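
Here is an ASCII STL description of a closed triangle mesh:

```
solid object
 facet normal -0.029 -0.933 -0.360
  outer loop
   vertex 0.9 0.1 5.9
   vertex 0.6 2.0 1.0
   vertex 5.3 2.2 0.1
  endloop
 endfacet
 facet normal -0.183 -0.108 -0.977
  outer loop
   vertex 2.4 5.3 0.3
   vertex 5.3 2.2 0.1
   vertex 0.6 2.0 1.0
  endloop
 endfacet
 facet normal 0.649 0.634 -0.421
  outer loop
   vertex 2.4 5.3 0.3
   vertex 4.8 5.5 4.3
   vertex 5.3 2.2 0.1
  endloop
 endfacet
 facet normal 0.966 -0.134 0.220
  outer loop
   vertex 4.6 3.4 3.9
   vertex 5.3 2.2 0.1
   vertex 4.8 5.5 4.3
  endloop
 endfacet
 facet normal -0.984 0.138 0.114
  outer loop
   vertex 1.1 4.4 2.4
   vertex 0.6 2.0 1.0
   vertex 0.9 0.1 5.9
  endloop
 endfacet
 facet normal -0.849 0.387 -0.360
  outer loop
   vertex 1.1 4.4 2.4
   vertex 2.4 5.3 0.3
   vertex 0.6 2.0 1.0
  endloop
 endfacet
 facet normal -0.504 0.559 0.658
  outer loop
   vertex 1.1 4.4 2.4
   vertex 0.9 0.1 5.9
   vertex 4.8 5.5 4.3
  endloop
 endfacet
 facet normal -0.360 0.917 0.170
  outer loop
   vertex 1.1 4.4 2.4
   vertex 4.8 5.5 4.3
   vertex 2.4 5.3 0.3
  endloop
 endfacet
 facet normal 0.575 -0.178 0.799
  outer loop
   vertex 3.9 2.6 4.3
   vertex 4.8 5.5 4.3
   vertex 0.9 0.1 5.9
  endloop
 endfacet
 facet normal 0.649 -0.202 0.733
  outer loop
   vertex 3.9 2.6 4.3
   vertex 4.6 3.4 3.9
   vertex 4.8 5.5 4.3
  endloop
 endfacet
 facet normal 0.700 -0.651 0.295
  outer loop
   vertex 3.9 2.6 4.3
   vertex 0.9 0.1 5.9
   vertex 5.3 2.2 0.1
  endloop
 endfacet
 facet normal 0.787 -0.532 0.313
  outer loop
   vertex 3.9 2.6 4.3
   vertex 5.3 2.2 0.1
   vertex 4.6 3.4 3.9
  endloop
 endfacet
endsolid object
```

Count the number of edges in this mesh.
18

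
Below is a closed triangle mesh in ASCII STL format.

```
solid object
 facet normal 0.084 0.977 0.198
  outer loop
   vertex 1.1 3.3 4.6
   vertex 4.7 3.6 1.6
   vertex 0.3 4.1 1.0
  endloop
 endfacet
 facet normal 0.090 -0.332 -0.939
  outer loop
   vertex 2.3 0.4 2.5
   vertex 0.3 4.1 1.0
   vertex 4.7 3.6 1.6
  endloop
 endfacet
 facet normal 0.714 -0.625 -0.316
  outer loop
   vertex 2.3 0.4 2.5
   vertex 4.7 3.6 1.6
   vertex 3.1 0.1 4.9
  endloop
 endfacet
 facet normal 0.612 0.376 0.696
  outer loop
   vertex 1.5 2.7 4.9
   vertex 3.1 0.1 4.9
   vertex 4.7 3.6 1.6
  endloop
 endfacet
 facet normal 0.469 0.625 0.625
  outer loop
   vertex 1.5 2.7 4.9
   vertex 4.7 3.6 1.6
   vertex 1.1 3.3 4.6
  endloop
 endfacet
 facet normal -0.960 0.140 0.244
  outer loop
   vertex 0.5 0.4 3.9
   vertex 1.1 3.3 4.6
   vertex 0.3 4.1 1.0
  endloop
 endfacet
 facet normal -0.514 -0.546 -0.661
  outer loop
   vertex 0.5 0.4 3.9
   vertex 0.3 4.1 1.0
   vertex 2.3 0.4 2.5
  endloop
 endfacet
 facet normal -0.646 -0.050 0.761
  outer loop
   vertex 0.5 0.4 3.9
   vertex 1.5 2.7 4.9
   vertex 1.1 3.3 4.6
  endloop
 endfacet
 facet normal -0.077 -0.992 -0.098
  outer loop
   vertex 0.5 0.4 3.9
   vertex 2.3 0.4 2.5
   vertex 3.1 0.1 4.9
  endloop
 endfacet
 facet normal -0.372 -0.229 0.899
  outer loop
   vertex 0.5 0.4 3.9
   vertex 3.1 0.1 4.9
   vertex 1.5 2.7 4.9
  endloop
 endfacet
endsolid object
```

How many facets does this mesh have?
10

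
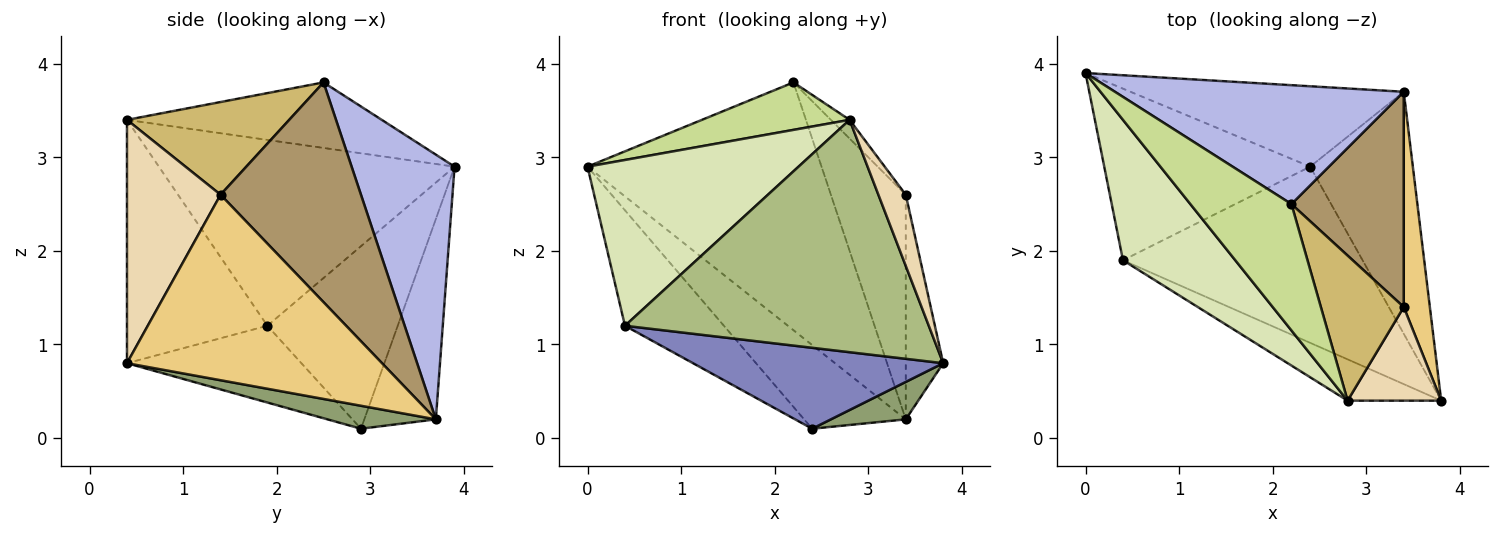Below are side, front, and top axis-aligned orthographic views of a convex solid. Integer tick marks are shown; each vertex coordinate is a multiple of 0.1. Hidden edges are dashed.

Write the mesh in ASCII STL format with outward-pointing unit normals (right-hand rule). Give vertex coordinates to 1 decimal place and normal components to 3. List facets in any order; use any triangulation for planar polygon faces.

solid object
 facet normal -0.592 0.450 -0.668
  outer loop
   vertex 0.4 1.9 1.2
   vertex 0.0 3.9 2.9
   vertex 2.4 2.9 0.1
  endloop
 endfacet
 facet normal -0.279 -0.401 -0.872
  outer loop
   vertex 0.4 1.9 1.2
   vertex 2.4 2.9 0.1
   vertex 3.8 0.4 0.8
  endloop
 endfacet
 facet normal -0.453 0.643 -0.618
  outer loop
   vertex 3.4 3.7 0.2
   vertex 2.4 2.9 0.1
   vertex 0.0 3.9 2.9
  endloop
 endfacet
 facet normal 0.369 0.838 0.402
  outer loop
   vertex 3.4 3.7 0.2
   vertex 0.0 3.9 2.9
   vertex 2.2 2.5 3.8
  endloop
 endfacet
 facet normal 0.216 -0.149 -0.965
  outer loop
   vertex 3.4 3.7 0.2
   vertex 3.8 0.4 0.8
   vertex 2.4 2.9 0.1
  endloop
 endfacet
 facet normal -0.414 -0.896 -0.159
  outer loop
   vertex 2.8 0.4 3.4
   vertex 0.4 1.9 1.2
   vertex 3.8 0.4 0.8
  endloop
 endfacet
 facet normal -0.519 -0.301 0.800
  outer loop
   vertex 2.8 0.4 3.4
   vertex 2.2 2.5 3.8
   vertex 0.0 3.9 2.9
  endloop
 endfacet
 facet normal -0.730 -0.521 0.441
  outer loop
   vertex 2.8 0.4 3.4
   vertex 0.0 3.9 2.9
   vertex 0.4 1.9 1.2
  endloop
 endfacet
 facet normal 0.804 0.429 0.411
  outer loop
   vertex 3.4 1.4 2.6
   vertex 3.4 3.7 0.2
   vertex 2.2 2.5 3.8
  endloop
 endfacet
 facet normal 0.743 0.086 0.664
  outer loop
   vertex 3.4 1.4 2.6
   vertex 2.2 2.5 3.8
   vertex 2.8 0.4 3.4
  endloop
 endfacet
 facet normal 0.980 0.144 0.138
  outer loop
   vertex 3.4 1.4 2.6
   vertex 3.8 0.4 0.8
   vertex 3.4 3.7 0.2
  endloop
 endfacet
 facet normal 0.900 -0.263 0.346
  outer loop
   vertex 3.4 1.4 2.6
   vertex 2.8 0.4 3.4
   vertex 3.8 0.4 0.8
  endloop
 endfacet
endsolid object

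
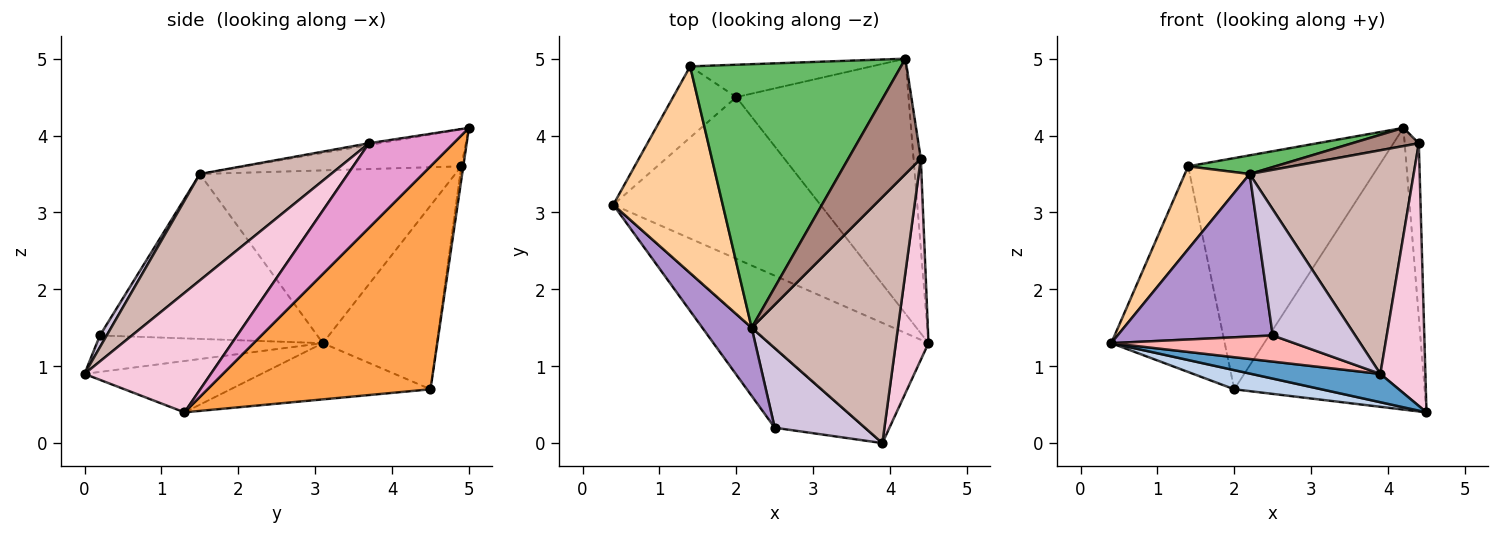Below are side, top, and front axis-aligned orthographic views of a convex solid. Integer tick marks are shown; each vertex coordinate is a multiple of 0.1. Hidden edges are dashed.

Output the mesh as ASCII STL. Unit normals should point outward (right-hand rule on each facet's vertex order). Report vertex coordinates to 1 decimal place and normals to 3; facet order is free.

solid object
 facet normal -0.300 -0.219 -0.929
  outer loop
   vertex 3.9 0.0 0.9
   vertex 0.4 3.1 1.3
   vertex 4.5 1.3 0.4
  endloop
 endfacet
 facet normal -0.260 -0.113 -0.959
  outer loop
   vertex 2.0 4.5 0.7
   vertex 4.5 1.3 0.4
   vertex 0.4 3.1 1.3
  endloop
 endfacet
 facet normal 0.656 0.560 -0.507
  outer loop
   vertex 2.0 4.5 0.7
   vertex 4.2 5.0 4.1
   vertex 4.5 1.3 0.4
  endloop
 endfacet
 facet normal -0.826 -0.210 0.523
  outer loop
   vertex 1.4 4.9 3.6
   vertex 0.4 3.1 1.3
   vertex 2.2 1.5 3.5
  endloop
 endfacet
 facet normal -0.173 -0.070 0.982
  outer loop
   vertex 1.4 4.9 3.6
   vertex 2.2 1.5 3.5
   vertex 4.2 5.0 4.1
  endloop
 endfacet
 facet normal -0.689 0.685 -0.237
  outer loop
   vertex 1.4 4.9 3.6
   vertex 2.0 4.5 0.7
   vertex 0.4 3.1 1.3
  endloop
 endfacet
 facet normal -0.011 0.990 -0.139
  outer loop
   vertex 1.4 4.9 3.6
   vertex 4.2 5.0 4.1
   vertex 2.0 4.5 0.7
  endloop
 endfacet
 facet normal -0.358 -0.290 -0.887
  outer loop
   vertex 2.5 0.2 1.4
   vertex 0.4 3.1 1.3
   vertex 3.9 0.0 0.9
  endloop
 endfacet
 facet normal -0.791 -0.565 0.236
  outer loop
   vertex 2.5 0.2 1.4
   vertex 2.2 1.5 3.5
   vertex 0.4 3.1 1.3
  endloop
 endfacet
 facet normal 0.070 -0.844 0.532
  outer loop
   vertex 2.5 0.2 1.4
   vertex 3.9 0.0 0.9
   vertex 2.2 1.5 3.5
  endloop
 endfacet
 facet normal -0.024 -0.156 0.988
  outer loop
   vertex 4.4 3.7 3.9
   vertex 4.2 5.0 4.1
   vertex 2.2 1.5 3.5
  endloop
 endfacet
 facet normal 0.474 -0.592 0.652
  outer loop
   vertex 4.4 3.7 3.9
   vertex 2.2 1.5 3.5
   vertex 3.9 0.0 0.9
  endloop
 endfacet
 facet normal 0.983 0.164 -0.085
  outer loop
   vertex 4.4 3.7 3.9
   vertex 4.5 1.3 0.4
   vertex 4.2 5.0 4.1
  endloop
 endfacet
 facet normal 0.912 -0.325 0.249
  outer loop
   vertex 4.4 3.7 3.9
   vertex 3.9 0.0 0.9
   vertex 4.5 1.3 0.4
  endloop
 endfacet
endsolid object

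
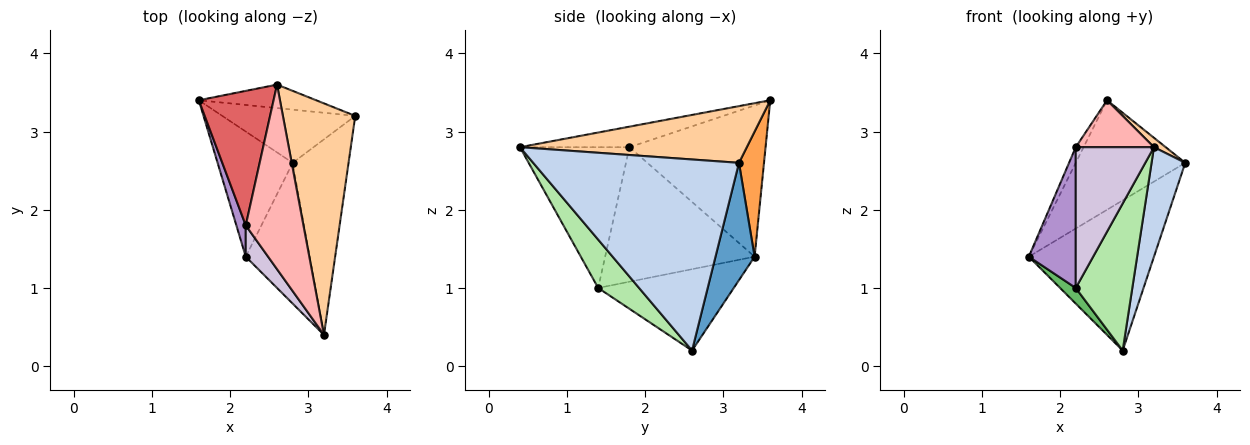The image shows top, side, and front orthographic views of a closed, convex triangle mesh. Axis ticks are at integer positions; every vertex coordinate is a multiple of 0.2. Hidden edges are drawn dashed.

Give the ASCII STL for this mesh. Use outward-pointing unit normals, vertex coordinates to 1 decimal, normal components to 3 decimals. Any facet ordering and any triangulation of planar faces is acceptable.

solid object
 facet normal 0.283 0.904 -0.320
  outer loop
   vertex 2.8 2.6 0.2
   vertex 1.6 3.4 1.4
   vertex 3.6 3.2 2.6
  endloop
 endfacet
 facet normal 0.948 -0.155 -0.277
  outer loop
   vertex 2.8 2.6 0.2
   vertex 3.6 3.2 2.6
   vertex 3.2 0.4 2.8
  endloop
 endfacet
 facet normal 0.218 0.954 -0.204
  outer loop
   vertex 2.6 3.6 3.4
   vertex 3.6 3.2 2.6
   vertex 1.6 3.4 1.4
  endloop
 endfacet
 facet normal 0.617 -0.032 0.787
  outer loop
   vertex 2.6 3.6 3.4
   vertex 3.2 0.4 2.8
   vertex 3.6 3.2 2.6
  endloop
 endfacet
 facet normal -0.732 -0.084 -0.676
  outer loop
   vertex 2.2 1.4 1.0
   vertex 1.6 3.4 1.4
   vertex 2.8 2.6 0.2
  endloop
 endfacet
 facet normal 0.463 -0.640 -0.613
  outer loop
   vertex 2.2 1.4 1.0
   vertex 2.8 2.6 0.2
   vertex 3.2 0.4 2.8
  endloop
 endfacet
 facet normal -0.895 0.051 0.443
  outer loop
   vertex 2.2 1.8 2.8
   vertex 2.6 3.6 3.4
   vertex 1.6 3.4 1.4
  endloop
 endfacet
 facet normal -0.326 -0.233 0.916
  outer loop
   vertex 2.2 1.8 2.8
   vertex 3.2 0.4 2.8
   vertex 2.6 3.6 3.4
  endloop
 endfacet
 facet normal -0.952 -0.299 0.066
  outer loop
   vertex 2.2 1.8 2.8
   vertex 1.6 3.4 1.4
   vertex 2.2 1.4 1.0
  endloop
 endfacet
 facet normal -0.807 -0.576 0.128
  outer loop
   vertex 2.2 1.8 2.8
   vertex 2.2 1.4 1.0
   vertex 3.2 0.4 2.8
  endloop
 endfacet
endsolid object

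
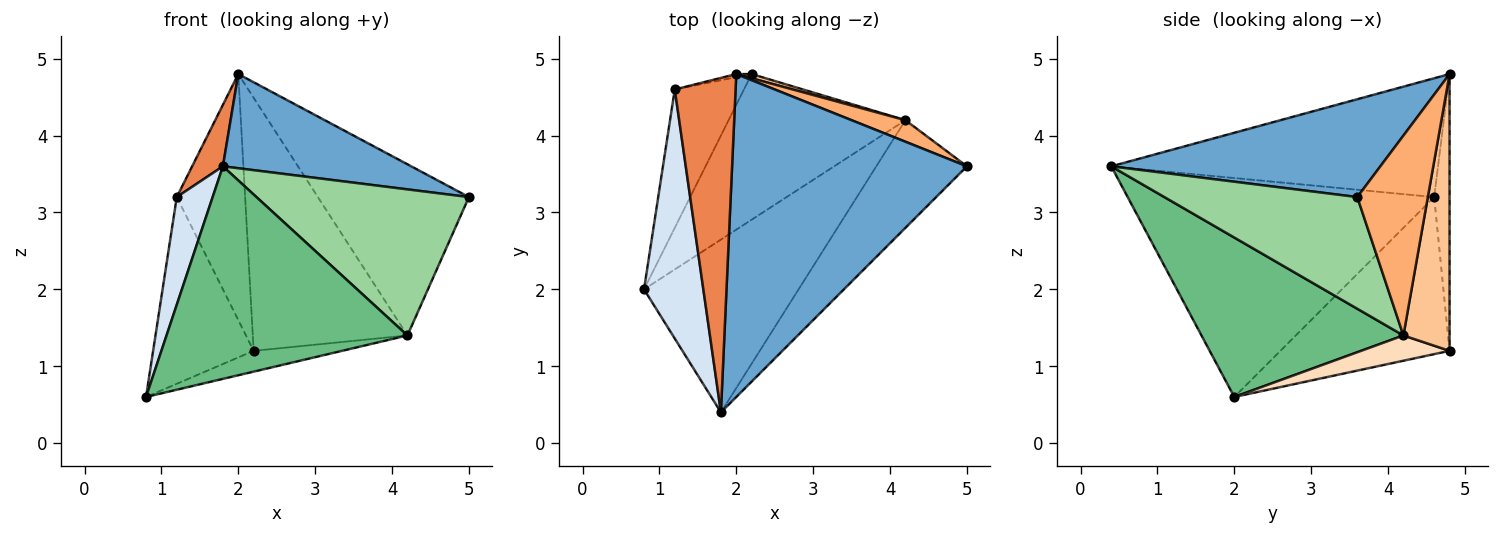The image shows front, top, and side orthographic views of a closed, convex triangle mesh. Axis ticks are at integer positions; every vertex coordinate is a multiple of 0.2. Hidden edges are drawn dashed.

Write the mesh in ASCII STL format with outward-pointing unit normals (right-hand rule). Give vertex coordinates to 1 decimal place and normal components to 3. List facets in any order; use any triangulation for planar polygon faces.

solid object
 facet normal 0.371 -0.260 0.891
  outer loop
   vertex 1.8 0.4 3.6
   vertex 5.0 3.6 3.2
   vertex 2.0 4.8 4.8
  endloop
 endfacet
 facet normal -0.804 0.478 -0.354
  outer loop
   vertex 1.2 4.6 3.2
   vertex 2.2 4.8 1.2
   vertex 0.8 2.0 0.6
  endloop
 endfacet
 facet normal -0.219 0.976 -0.012
  outer loop
   vertex 1.2 4.6 3.2
   vertex 2.0 4.8 4.8
   vertex 2.2 4.8 1.2
  endloop
 endfacet
 facet normal -0.959 -0.112 0.260
  outer loop
   vertex 1.2 4.6 3.2
   vertex 0.8 2.0 0.6
   vertex 1.8 0.4 3.6
  endloop
 endfacet
 facet normal -0.887 -0.083 0.454
  outer loop
   vertex 1.2 4.6 3.2
   vertex 1.8 0.4 3.6
   vertex 2.0 4.8 4.8
  endloop
 endfacet
 facet normal 0.420 0.900 0.113
  outer loop
   vertex 4.2 4.2 1.4
   vertex 2.0 4.8 4.8
   vertex 5.0 3.6 3.2
  endloop
 endfacet
 facet normal 0.286 0.958 0.016
  outer loop
   vertex 4.2 4.2 1.4
   vertex 2.2 4.8 1.2
   vertex 2.0 4.8 4.8
  endloop
 endfacet
 facet normal 0.140 0.140 -0.980
  outer loop
   vertex 4.2 4.2 1.4
   vertex 0.8 2.0 0.6
   vertex 2.2 4.8 1.2
  endloop
 endfacet
 facet normal 0.545 -0.650 -0.529
  outer loop
   vertex 4.2 4.2 1.4
   vertex 1.8 0.4 3.6
   vertex 0.8 2.0 0.6
  endloop
 endfacet
 facet normal 0.590 -0.650 -0.479
  outer loop
   vertex 4.2 4.2 1.4
   vertex 5.0 3.6 3.2
   vertex 1.8 0.4 3.6
  endloop
 endfacet
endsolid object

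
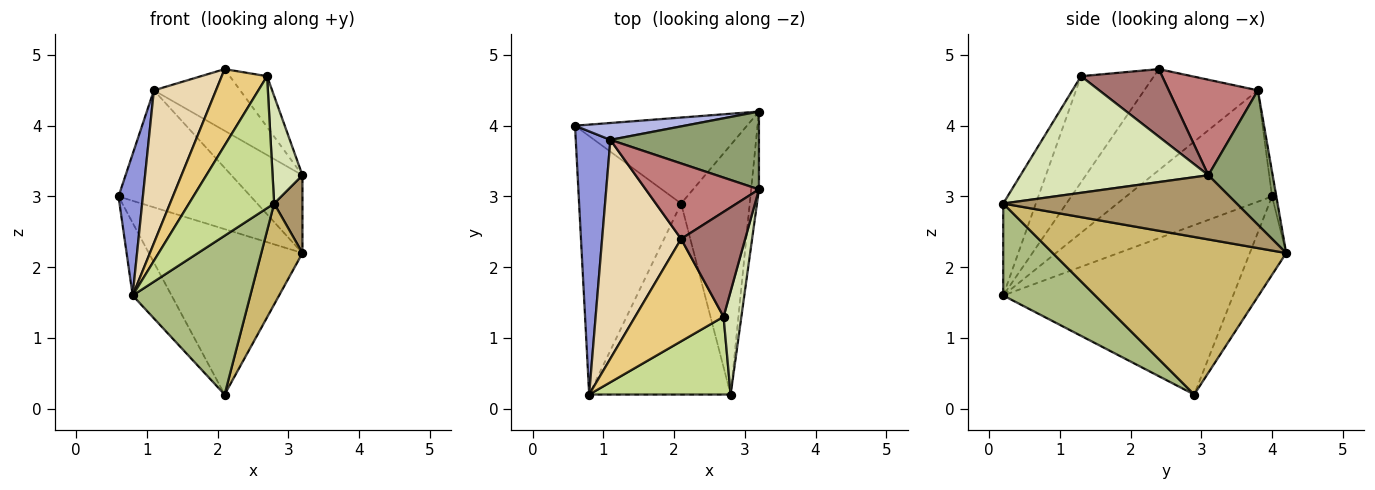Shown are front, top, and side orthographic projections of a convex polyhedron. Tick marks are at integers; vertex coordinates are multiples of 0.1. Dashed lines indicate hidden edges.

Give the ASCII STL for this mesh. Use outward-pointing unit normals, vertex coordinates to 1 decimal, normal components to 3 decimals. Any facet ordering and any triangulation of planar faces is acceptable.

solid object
 facet normal -0.848 0.143 -0.511
  outer loop
   vertex 2.1 2.9 0.2
   vertex 0.8 0.2 1.6
   vertex 0.6 4.0 3.0
  endloop
 endfacet
 facet normal -0.206 0.868 -0.451
  outer loop
   vertex 3.2 4.2 2.2
   vertex 2.1 2.9 0.2
   vertex 0.6 4.0 3.0
  endloop
 endfacet
 facet normal -0.943 -0.158 0.293
  outer loop
   vertex 1.1 3.8 4.5
   vertex 0.6 4.0 3.0
   vertex 0.8 0.2 1.6
  endloop
 endfacet
 facet normal -0.032 0.989 0.143
  outer loop
   vertex 1.1 3.8 4.5
   vertex 3.2 4.2 2.2
   vertex 0.6 4.0 3.0
  endloop
 endfacet
 facet normal 0.539 0.596 0.596
  outer loop
   vertex 1.1 3.8 4.5
   vertex 3.2 3.1 3.3
   vertex 3.2 4.2 2.2
  endloop
 endfacet
 facet normal 0.447 -0.572 -0.688
  outer loop
   vertex 2.8 0.2 2.9
   vertex 0.8 0.2 1.6
   vertex 2.1 2.9 0.2
  endloop
 endfacet
 facet normal -0.314 -0.818 0.482
  outer loop
   vertex 2.8 0.2 2.9
   vertex 2.7 1.3 4.7
   vertex 0.8 0.2 1.6
  endloop
 endfacet
 facet normal 0.977 -0.155 0.149
  outer loop
   vertex 2.8 0.2 2.9
   vertex 3.2 3.1 3.3
   vertex 2.7 1.3 4.7
  endloop
 endfacet
 facet normal 0.986 -0.119 -0.119
  outer loop
   vertex 2.8 0.2 2.9
   vertex 3.2 4.2 2.2
   vertex 3.2 3.1 3.3
  endloop
 endfacet
 facet normal 0.905 -0.159 -0.394
  outer loop
   vertex 2.8 0.2 2.9
   vertex 2.1 2.9 0.2
   vertex 3.2 4.2 2.2
  endloop
 endfacet
 facet normal -0.693 -0.431 0.578
  outer loop
   vertex 2.1 2.4 4.8
   vertex 0.8 0.2 1.6
   vertex 2.7 1.3 4.7
  endloop
 endfacet
 facet normal -0.723 -0.396 0.566
  outer loop
   vertex 2.1 2.4 4.8
   vertex 1.1 3.8 4.5
   vertex 0.8 0.2 1.6
  endloop
 endfacet
 facet normal 0.689 0.316 0.653
  outer loop
   vertex 2.1 2.4 4.8
   vertex 2.7 1.3 4.7
   vertex 3.2 3.1 3.3
  endloop
 endfacet
 facet normal 0.547 0.530 0.648
  outer loop
   vertex 2.1 2.4 4.8
   vertex 3.2 3.1 3.3
   vertex 1.1 3.8 4.5
  endloop
 endfacet
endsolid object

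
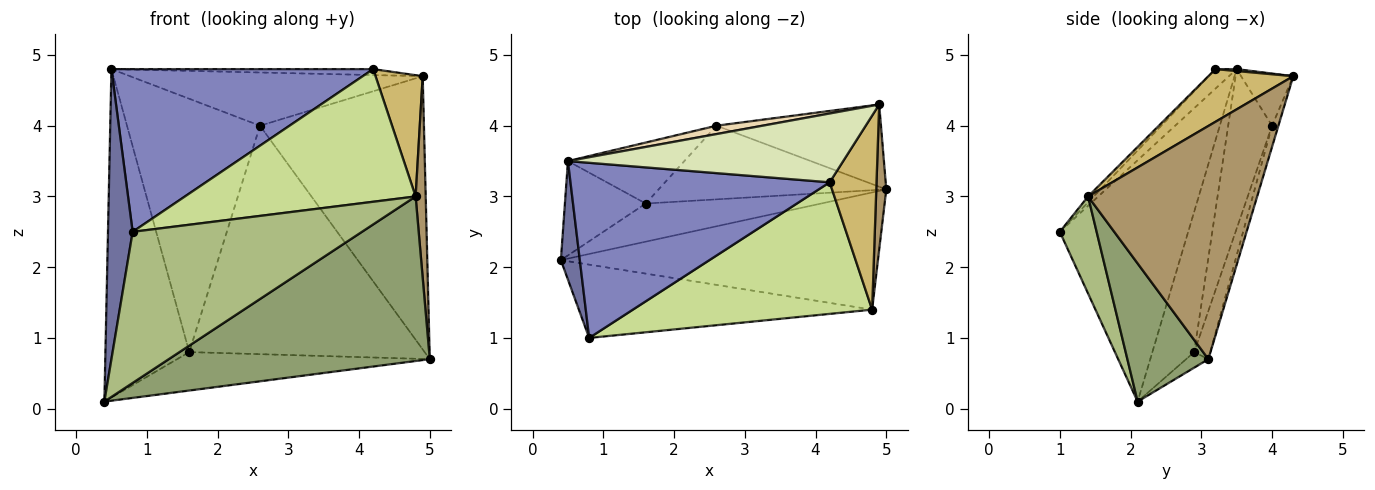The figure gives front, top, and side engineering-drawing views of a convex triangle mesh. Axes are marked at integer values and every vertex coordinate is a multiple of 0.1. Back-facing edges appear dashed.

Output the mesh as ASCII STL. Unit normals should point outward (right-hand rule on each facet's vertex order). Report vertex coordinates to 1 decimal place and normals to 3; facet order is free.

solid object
 facet normal -0.979 -0.188 0.077
  outer loop
   vertex 0.8 1.0 2.5
   vertex 0.5 3.5 4.8
   vertex 0.4 2.1 0.1
  endloop
 endfacet
 facet normal -0.055 -0.680 0.732
  outer loop
   vertex 4.2 3.2 4.8
   vertex 0.5 3.5 4.8
   vertex 0.8 1.0 2.5
  endloop
 endfacet
 facet normal -0.062 0.709 -0.703
  outer loop
   vertex 1.6 2.9 0.8
   vertex 5.0 3.1 0.7
   vertex 0.4 2.1 0.1
  endloop
 endfacet
 facet normal -0.433 0.867 -0.249
  outer loop
   vertex 1.6 2.9 0.8
   vertex 0.4 2.1 0.1
   vertex 0.5 3.5 4.8
  endloop
 endfacet
 facet normal 0.245 -0.790 -0.562
  outer loop
   vertex 4.8 1.4 3.0
   vertex 0.4 2.1 0.1
   vertex 5.0 3.1 0.7
  endloop
 endfacet
 facet normal 0.143 -0.890 -0.432
  outer loop
   vertex 4.8 1.4 3.0
   vertex 0.8 1.0 2.5
   vertex 0.4 2.1 0.1
  endloop
 endfacet
 facet normal -0.017 -0.710 0.704
  outer loop
   vertex 4.8 1.4 3.0
   vertex 4.2 3.2 4.8
   vertex 0.8 1.0 2.5
  endloop
 endfacet
 facet normal 0.007 0.086 0.996
  outer loop
   vertex 4.9 4.3 4.7
   vertex 0.5 3.5 4.8
   vertex 4.2 3.2 4.8
  endloop
 endfacet
 facet normal 0.997 -0.059 0.043
  outer loop
   vertex 4.9 4.3 4.7
   vertex 4.8 1.4 3.0
   vertex 5.0 3.1 0.7
  endloop
 endfacet
 facet normal 0.690 -0.383 0.614
  outer loop
   vertex 4.9 4.3 4.7
   vertex 4.2 3.2 4.8
   vertex 4.8 1.4 3.0
  endloop
 endfacet
 facet normal -0.305 0.926 -0.223
  outer loop
   vertex 2.6 4.0 4.0
   vertex 1.6 2.9 0.8
   vertex 0.5 3.5 4.8
  endloop
 endfacet
 facet normal -0.173 0.973 0.153
  outer loop
   vertex 2.6 4.0 4.0
   vertex 0.5 3.5 4.8
   vertex 4.9 4.3 4.7
  endloop
 endfacet
 facet normal -0.065 0.950 -0.306
  outer loop
   vertex 2.6 4.0 4.0
   vertex 5.0 3.1 0.7
   vertex 1.6 2.9 0.8
  endloop
 endfacet
 facet normal -0.037 0.957 -0.288
  outer loop
   vertex 2.6 4.0 4.0
   vertex 4.9 4.3 4.7
   vertex 5.0 3.1 0.7
  endloop
 endfacet
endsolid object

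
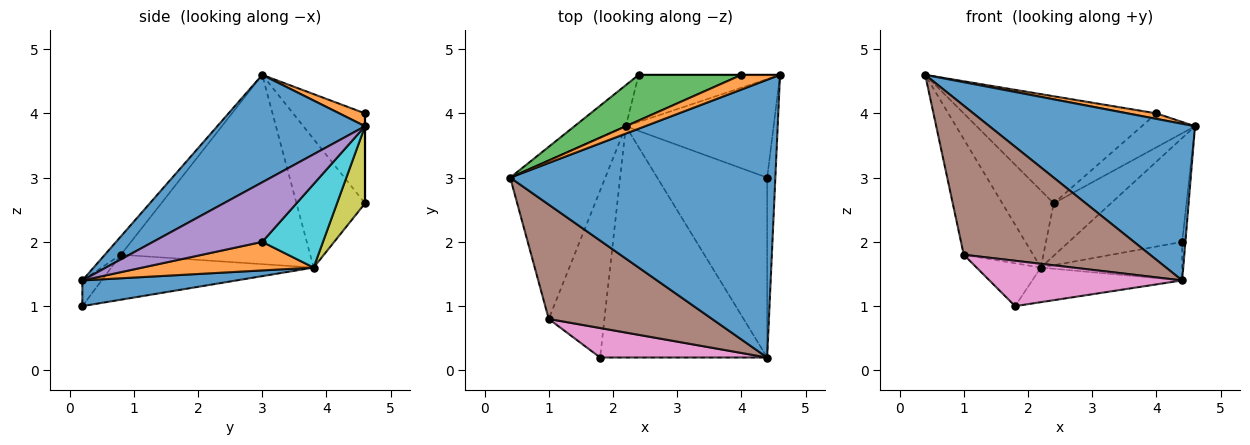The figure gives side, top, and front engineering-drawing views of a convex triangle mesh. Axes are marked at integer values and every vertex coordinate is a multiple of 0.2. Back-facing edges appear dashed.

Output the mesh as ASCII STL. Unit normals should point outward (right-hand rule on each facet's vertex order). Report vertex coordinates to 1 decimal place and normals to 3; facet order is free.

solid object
 facet normal 0.333 -0.463 0.821
  outer loop
   vertex 4.4 0.2 1.4
   vertex 4.6 4.6 3.8
   vertex 0.4 3.0 4.6
  endloop
 endfacet
 facet normal 0.298 -0.335 0.894
  outer loop
   vertex 4.0 4.6 4.0
   vertex 0.4 3.0 4.6
   vertex 4.6 4.6 3.8
  endloop
 endfacet
 facet normal -0.325 0.870 0.371
  outer loop
   vertex 4.0 4.6 4.0
   vertex 2.4 4.6 2.6
   vertex 0.4 3.0 4.6
  endloop
 endfacet
 facet normal 0.000 1.000 0.000
  outer loop
   vertex 4.0 4.6 4.0
   vertex 4.6 4.6 3.8
   vertex 2.4 4.6 2.6
  endloop
 endfacet
 facet normal 0.990 0.029 -0.136
  outer loop
   vertex 4.4 3.0 2.0
   vertex 4.6 4.6 3.8
   vertex 4.4 0.2 1.4
  endloop
 endfacet
 facet normal -0.068 -0.792 0.607
  outer loop
   vertex 1.0 0.8 1.8
   vertex 4.4 0.2 1.4
   vertex 0.4 3.0 4.6
  endloop
 endfacet
 facet normal -0.084 -0.836 0.543
  outer loop
   vertex 1.0 0.8 1.8
   vertex 1.8 0.2 1.0
   vertex 4.4 0.2 1.4
  endloop
 endfacet
 facet normal -0.616 0.196 -0.763
  outer loop
   vertex 2.2 3.8 1.6
   vertex 1.8 0.2 1.0
   vertex 1.0 0.8 1.8
  endloop
 endfacet
 facet normal 0.342 0.699 -0.628
  outer loop
   vertex 2.2 3.8 1.6
   vertex 2.4 4.6 2.6
   vertex 4.6 4.6 3.8
  endloop
 endfacet
 facet normal 0.363 0.676 -0.641
  outer loop
   vertex 2.2 3.8 1.6
   vertex 4.6 4.6 3.8
   vertex 4.4 3.0 2.0
  endloop
 endfacet
 facet normal 0.150 0.146 -0.978
  outer loop
   vertex 2.2 3.8 1.6
   vertex 4.4 0.2 1.4
   vertex 1.8 0.2 1.0
  endloop
 endfacet
 facet normal 0.246 0.203 -0.948
  outer loop
   vertex 2.2 3.8 1.6
   vertex 4.4 3.0 2.0
   vertex 4.4 0.2 1.4
  endloop
 endfacet
 facet normal -0.762 0.571 -0.305
  outer loop
   vertex 2.2 3.8 1.6
   vertex 0.4 3.0 4.6
   vertex 2.4 4.6 2.6
  endloop
 endfacet
 facet normal -0.849 0.311 -0.427
  outer loop
   vertex 2.2 3.8 1.6
   vertex 1.0 0.8 1.8
   vertex 0.4 3.0 4.6
  endloop
 endfacet
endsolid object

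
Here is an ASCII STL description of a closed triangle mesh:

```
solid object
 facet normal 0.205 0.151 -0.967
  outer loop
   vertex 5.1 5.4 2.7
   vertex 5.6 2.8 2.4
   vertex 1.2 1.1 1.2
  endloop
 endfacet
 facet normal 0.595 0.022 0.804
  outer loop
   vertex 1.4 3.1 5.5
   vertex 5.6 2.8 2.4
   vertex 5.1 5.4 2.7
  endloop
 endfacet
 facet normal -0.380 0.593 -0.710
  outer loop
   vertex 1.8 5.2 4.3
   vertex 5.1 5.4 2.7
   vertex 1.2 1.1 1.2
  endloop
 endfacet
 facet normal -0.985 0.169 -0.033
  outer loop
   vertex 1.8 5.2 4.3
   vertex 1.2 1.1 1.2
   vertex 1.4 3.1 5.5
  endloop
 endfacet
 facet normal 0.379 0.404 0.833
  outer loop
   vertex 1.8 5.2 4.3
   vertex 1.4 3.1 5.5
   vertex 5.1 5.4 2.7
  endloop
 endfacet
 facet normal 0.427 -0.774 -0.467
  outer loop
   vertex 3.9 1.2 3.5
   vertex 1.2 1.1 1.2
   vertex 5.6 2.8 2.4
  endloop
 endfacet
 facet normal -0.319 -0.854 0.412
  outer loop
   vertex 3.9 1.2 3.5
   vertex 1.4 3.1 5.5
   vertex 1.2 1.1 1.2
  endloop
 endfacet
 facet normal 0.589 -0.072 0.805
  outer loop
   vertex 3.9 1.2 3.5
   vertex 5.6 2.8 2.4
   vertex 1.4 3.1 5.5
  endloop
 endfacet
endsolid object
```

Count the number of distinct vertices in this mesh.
6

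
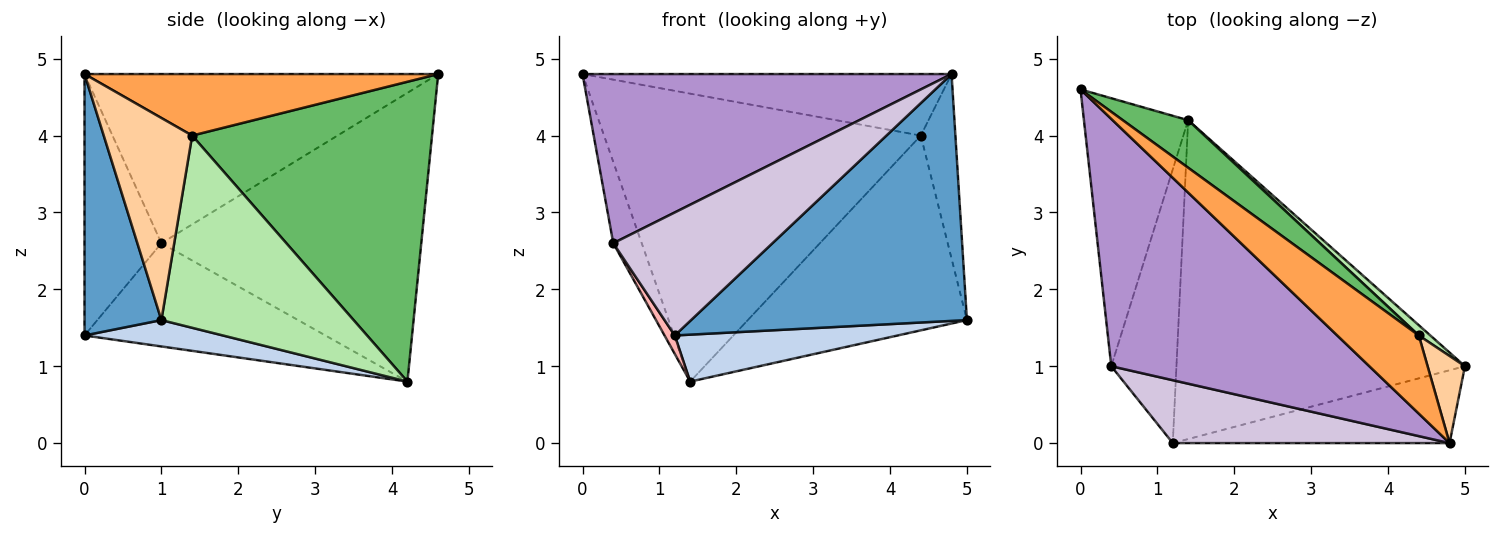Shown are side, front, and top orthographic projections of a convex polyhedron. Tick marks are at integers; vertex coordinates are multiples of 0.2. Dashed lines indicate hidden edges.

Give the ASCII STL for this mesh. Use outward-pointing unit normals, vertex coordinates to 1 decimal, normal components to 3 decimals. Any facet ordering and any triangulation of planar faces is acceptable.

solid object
 facet normal 0.258 -0.927 -0.273
  outer loop
   vertex 1.2 0.0 1.4
   vertex 5.0 1.0 1.6
   vertex 4.8 0.0 4.8
  endloop
 endfacet
 facet normal 0.090 -0.145 -0.985
  outer loop
   vertex 1.2 0.0 1.4
   vertex 1.4 4.2 0.8
   vertex 5.0 1.0 1.6
  endloop
 endfacet
 facet normal 0.510 0.532 0.676
  outer loop
   vertex 4.4 1.4 4.0
   vertex 0.0 4.6 4.8
   vertex 4.8 0.0 4.8
  endloop
 endfacet
 facet normal 0.918 0.359 0.170
  outer loop
   vertex 4.4 1.4 4.0
   vertex 4.8 0.0 4.8
   vertex 5.0 1.0 1.6
  endloop
 endfacet
 facet normal 0.599 0.790 0.130
  outer loop
   vertex 4.4 1.4 4.0
   vertex 1.4 4.2 0.8
   vertex 0.0 4.6 4.8
  endloop
 endfacet
 facet normal 0.659 0.751 0.040
  outer loop
   vertex 4.4 1.4 4.0
   vertex 5.0 1.0 1.6
   vertex 1.4 4.2 0.8
  endloop
 endfacet
 facet normal -0.936 0.102 -0.338
  outer loop
   vertex 0.4 1.0 2.6
   vertex 0.0 4.6 4.8
   vertex 1.4 4.2 0.8
  endloop
 endfacet
 facet normal -0.845 -0.036 -0.533
  outer loop
   vertex 0.4 1.0 2.6
   vertex 1.4 4.2 0.8
   vertex 1.2 0.0 1.4
  endloop
 endfacet
 facet normal -0.476 -0.497 0.726
  outer loop
   vertex 0.4 1.0 2.6
   vertex 4.8 0.0 4.8
   vertex 0.0 4.6 4.8
  endloop
 endfacet
 facet normal -0.395 -0.818 0.418
  outer loop
   vertex 0.4 1.0 2.6
   vertex 1.2 0.0 1.4
   vertex 4.8 0.0 4.8
  endloop
 endfacet
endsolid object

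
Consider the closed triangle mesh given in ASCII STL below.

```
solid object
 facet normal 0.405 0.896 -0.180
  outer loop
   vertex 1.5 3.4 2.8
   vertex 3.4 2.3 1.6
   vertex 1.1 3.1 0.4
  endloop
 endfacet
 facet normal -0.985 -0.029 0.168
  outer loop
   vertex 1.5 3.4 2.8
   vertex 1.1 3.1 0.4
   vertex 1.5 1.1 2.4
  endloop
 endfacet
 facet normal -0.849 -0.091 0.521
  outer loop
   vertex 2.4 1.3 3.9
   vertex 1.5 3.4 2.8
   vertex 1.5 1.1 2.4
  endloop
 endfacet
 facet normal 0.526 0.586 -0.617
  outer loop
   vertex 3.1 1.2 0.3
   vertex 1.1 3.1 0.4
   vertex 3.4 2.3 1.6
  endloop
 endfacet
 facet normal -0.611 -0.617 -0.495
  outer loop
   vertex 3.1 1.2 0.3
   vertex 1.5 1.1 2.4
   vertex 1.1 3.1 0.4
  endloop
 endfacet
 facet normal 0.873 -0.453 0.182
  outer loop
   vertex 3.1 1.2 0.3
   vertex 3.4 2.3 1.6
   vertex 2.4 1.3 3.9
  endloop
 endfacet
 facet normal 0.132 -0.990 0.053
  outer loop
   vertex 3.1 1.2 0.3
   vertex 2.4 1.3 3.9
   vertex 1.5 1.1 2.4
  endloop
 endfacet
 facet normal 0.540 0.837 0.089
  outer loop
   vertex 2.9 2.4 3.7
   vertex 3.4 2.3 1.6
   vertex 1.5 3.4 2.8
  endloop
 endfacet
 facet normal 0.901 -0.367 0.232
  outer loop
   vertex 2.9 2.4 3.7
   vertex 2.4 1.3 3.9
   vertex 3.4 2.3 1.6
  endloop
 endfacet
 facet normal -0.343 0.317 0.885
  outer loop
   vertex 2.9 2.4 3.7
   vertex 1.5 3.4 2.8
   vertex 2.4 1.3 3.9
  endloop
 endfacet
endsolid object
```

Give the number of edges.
15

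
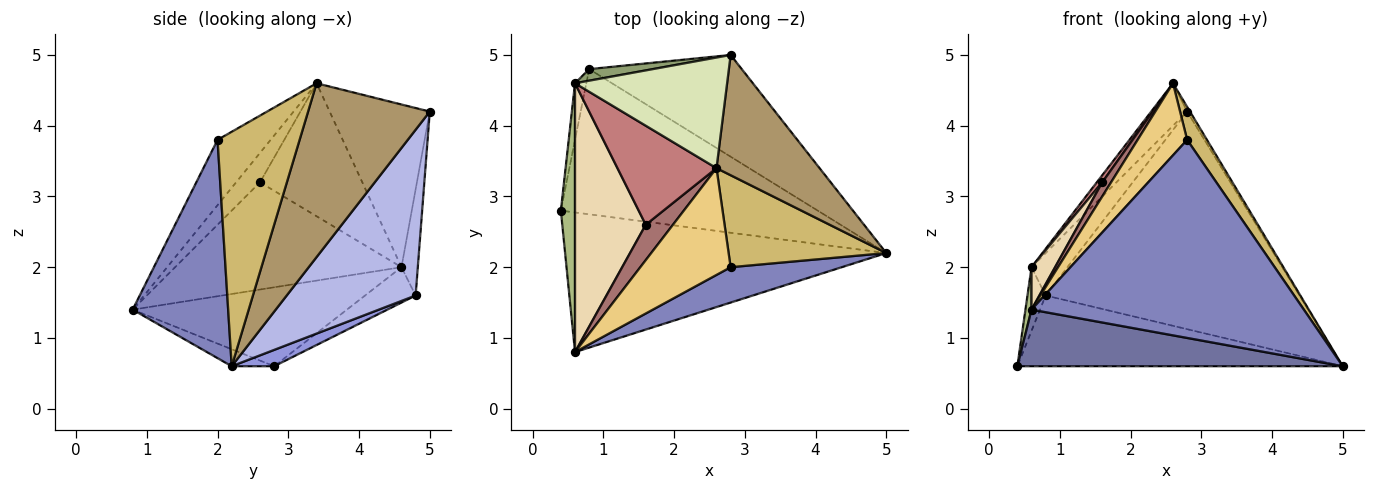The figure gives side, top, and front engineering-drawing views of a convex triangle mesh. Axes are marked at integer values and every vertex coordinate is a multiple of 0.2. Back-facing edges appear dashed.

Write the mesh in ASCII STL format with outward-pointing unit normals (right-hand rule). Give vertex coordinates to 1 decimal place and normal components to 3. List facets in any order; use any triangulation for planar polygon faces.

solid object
 facet normal -0.049 -0.375 -0.926
  outer loop
   vertex 0.6 0.8 1.4
   vertex 0.4 2.8 0.6
   vertex 5.0 2.2 0.6
  endloop
 endfacet
 facet normal 0.326 -0.931 0.166
  outer loop
   vertex 2.8 2.0 3.8
   vertex 0.6 0.8 1.4
   vertex 5.0 2.2 0.6
  endloop
 endfacet
 facet normal 0.057 0.437 -0.897
  outer loop
   vertex 0.8 4.8 1.6
   vertex 5.0 2.2 0.6
   vertex 0.4 2.8 0.6
  endloop
 endfacet
 facet normal 0.418 0.823 -0.385
  outer loop
   vertex 0.8 4.8 1.6
   vertex 2.8 5.0 4.2
   vertex 5.0 2.2 0.6
  endloop
 endfacet
 facet normal -0.402 0.884 0.241
  outer loop
   vertex 0.6 4.6 2.0
   vertex 2.8 5.0 4.2
   vertex 0.8 4.8 1.6
  endloop
 endfacet
 facet normal -0.984 -0.028 0.176
  outer loop
   vertex 0.6 4.6 2.0
   vertex 0.4 2.8 0.6
   vertex 0.6 0.8 1.4
  endloop
 endfacet
 facet normal -0.901 0.324 -0.288
  outer loop
   vertex 0.6 4.6 2.0
   vertex 0.8 4.8 1.6
   vertex 0.4 2.8 0.6
  endloop
 endfacet
 facet normal -0.707 0.253 0.661
  outer loop
   vertex 2.6 3.4 4.6
   vertex 2.8 5.0 4.2
   vertex 0.6 4.6 2.0
  endloop
 endfacet
 facet normal 0.860 0.020 0.510
  outer loop
   vertex 2.6 3.4 4.6
   vertex 5.0 2.2 0.6
   vertex 2.8 5.0 4.2
  endloop
 endfacet
 facet normal 0.814 -0.196 0.547
  outer loop
   vertex 2.6 3.4 4.6
   vertex 2.8 2.0 3.8
   vertex 5.0 2.2 0.6
  endloop
 endfacet
 facet normal -0.514 -0.480 0.711
  outer loop
   vertex 2.6 3.4 4.6
   vertex 0.6 0.8 1.4
   vertex 2.8 2.0 3.8
  endloop
 endfacet
 facet normal -0.832 -0.087 0.549
  outer loop
   vertex 1.6 2.6 3.2
   vertex 0.6 4.6 2.0
   vertex 0.6 0.8 1.4
  endloop
 endfacet
 facet normal -0.708 -0.262 0.656
  outer loop
   vertex 1.6 2.6 3.2
   vertex 0.6 0.8 1.4
   vertex 2.6 3.4 4.6
  endloop
 endfacet
 facet normal -0.801 -0.043 0.597
  outer loop
   vertex 1.6 2.6 3.2
   vertex 2.6 3.4 4.6
   vertex 0.6 4.6 2.0
  endloop
 endfacet
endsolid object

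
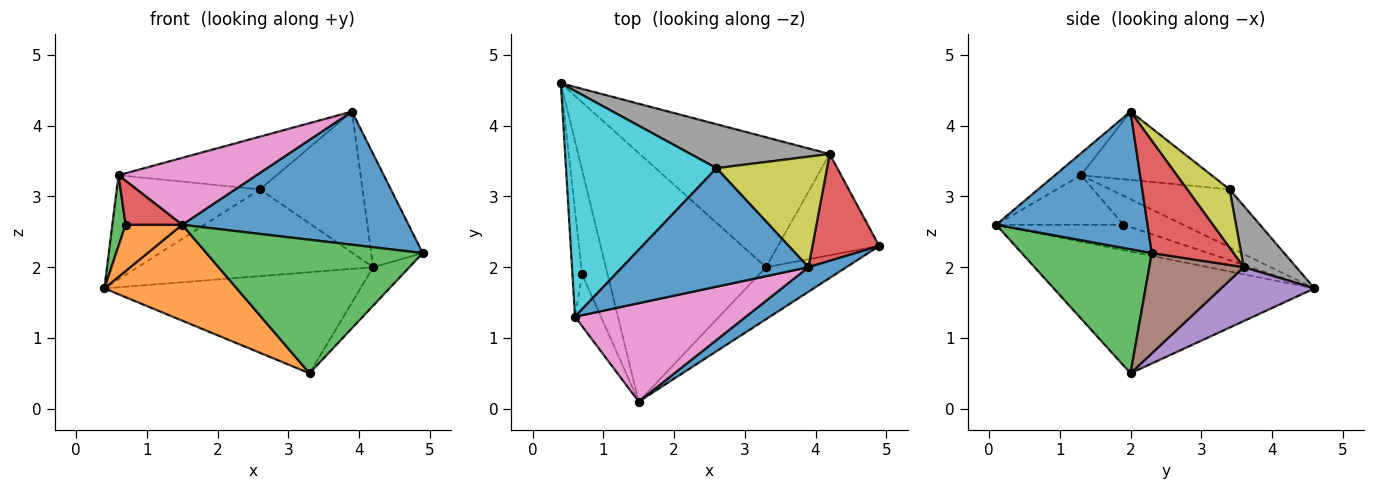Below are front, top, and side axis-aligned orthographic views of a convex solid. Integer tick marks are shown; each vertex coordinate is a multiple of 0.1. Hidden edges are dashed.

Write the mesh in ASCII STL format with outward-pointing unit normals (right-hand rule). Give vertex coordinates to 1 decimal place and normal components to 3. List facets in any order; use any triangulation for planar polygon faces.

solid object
 facet normal 0.549 -0.822 0.151
  outer loop
   vertex 3.9 2.0 4.2
   vertex 1.5 0.1 2.6
   vertex 4.9 2.3 2.2
  endloop
 endfacet
 facet normal -0.578 -0.294 -0.761
  outer loop
   vertex 3.3 2.0 0.5
   vertex 1.5 0.1 2.6
   vertex 0.4 4.6 1.7
  endloop
 endfacet
 facet normal 0.489 -0.813 -0.317
  outer loop
   vertex 3.3 2.0 0.5
   vertex 4.9 2.3 2.2
   vertex 1.5 0.1 2.6
  endloop
 endfacet
 facet normal 0.756 0.476 0.449
  outer loop
   vertex 4.2 3.6 2.0
   vertex 3.9 2.0 4.2
   vertex 4.9 2.3 2.2
  endloop
 endfacet
 facet normal 0.218 0.599 -0.770
  outer loop
   vertex 4.2 3.6 2.0
   vertex 3.3 2.0 0.5
   vertex 0.4 4.6 1.7
  endloop
 endfacet
 facet normal 0.680 0.260 -0.686
  outer loop
   vertex 4.2 3.6 2.0
   vertex 4.9 2.3 2.2
   vertex 3.3 2.0 0.5
  endloop
 endfacet
 facet normal -0.106 -0.559 0.822
  outer loop
   vertex 0.6 1.3 3.3
   vertex 1.5 0.1 2.6
   vertex 3.9 2.0 4.2
  endloop
 endfacet
 facet normal 0.195 0.875 0.443
  outer loop
   vertex 2.6 3.4 3.1
   vertex 4.2 3.6 2.0
   vertex 0.4 4.6 1.7
  endloop
 endfacet
 facet normal 0.310 0.748 0.587
  outer loop
   vertex 2.6 3.4 3.1
   vertex 3.9 2.0 4.2
   vertex 4.2 3.6 2.0
  endloop
 endfacet
 facet normal -0.330 0.396 0.857
  outer loop
   vertex 2.6 3.4 3.1
   vertex 0.4 4.6 1.7
   vertex 0.6 1.3 3.3
  endloop
 endfacet
 facet normal -0.318 0.385 0.866
  outer loop
   vertex 2.6 3.4 3.1
   vertex 0.6 1.3 3.3
   vertex 3.9 2.0 4.2
  endloop
 endfacet
 facet normal -0.675 -0.300 -0.675
  outer loop
   vertex 0.7 1.9 2.6
   vertex 0.4 4.6 1.7
   vertex 1.5 0.1 2.6
  endloop
 endfacet
 facet normal -0.928 -0.206 -0.309
  outer loop
   vertex 0.7 1.9 2.6
   vertex 0.6 1.3 3.3
   vertex 0.4 4.6 1.7
  endloop
 endfacet
 facet normal -0.824 -0.366 -0.432
  outer loop
   vertex 0.7 1.9 2.6
   vertex 1.5 0.1 2.6
   vertex 0.6 1.3 3.3
  endloop
 endfacet
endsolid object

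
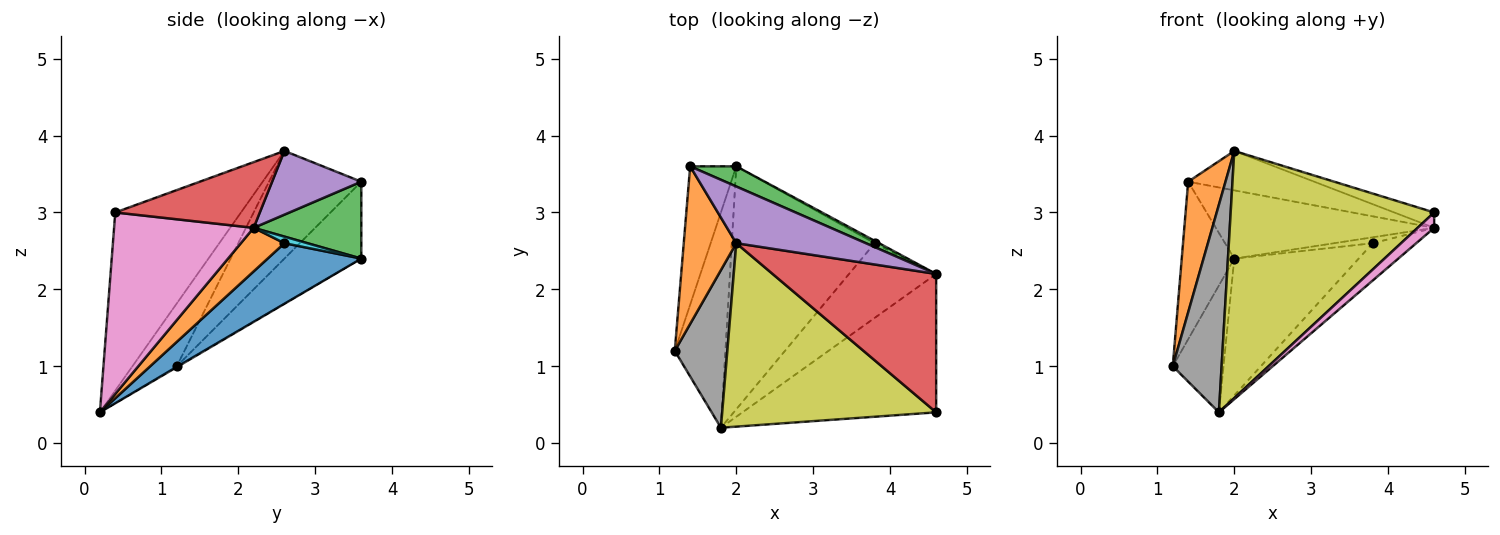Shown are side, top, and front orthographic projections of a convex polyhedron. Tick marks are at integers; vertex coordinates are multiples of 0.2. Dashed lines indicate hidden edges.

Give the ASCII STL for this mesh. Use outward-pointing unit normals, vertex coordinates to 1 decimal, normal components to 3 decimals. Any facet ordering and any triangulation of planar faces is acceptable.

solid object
 facet normal -0.740 0.506 -0.444
  outer loop
   vertex 1.4 3.6 3.4
   vertex 2.0 3.6 2.4
   vertex 1.2 1.2 1.0
  endloop
 endfacet
 facet normal -0.845 -0.342 0.412
  outer loop
   vertex 1.4 3.6 3.4
   vertex 1.2 1.2 1.0
   vertex 2.0 2.6 3.8
  endloop
 endfacet
 facet normal 0.427 0.867 0.256
  outer loop
   vertex 4.6 2.2 2.8
   vertex 2.0 3.6 2.4
   vertex 1.4 3.6 3.4
  endloop
 endfacet
 facet normal 0.371 0.103 0.923
  outer loop
   vertex 4.6 2.2 2.8
   vertex 2.0 2.6 3.8
   vertex 4.6 0.4 3.0
  endloop
 endfacet
 facet normal 0.374 0.529 0.761
  outer loop
   vertex 4.6 2.2 2.8
   vertex 1.4 3.6 3.4
   vertex 2.0 2.6 3.8
  endloop
 endfacet
 facet normal -0.015 0.508 -0.861
  outer loop
   vertex 1.8 0.2 0.4
   vertex 1.2 1.2 1.0
   vertex 2.0 3.6 2.4
  endloop
 endfacet
 facet normal 0.681 -0.081 -0.728
  outer loop
   vertex 1.8 0.2 0.4
   vertex 4.6 2.2 2.8
   vertex 4.6 0.4 3.0
  endloop
 endfacet
 facet normal -0.586 -0.646 0.490
  outer loop
   vertex 1.8 0.2 0.4
   vertex 2.0 2.6 3.8
   vertex 1.2 1.2 1.0
  endloop
 endfacet
 facet normal -0.444 -0.719 0.534
  outer loop
   vertex 1.8 0.2 0.4
   vertex 4.6 0.4 3.0
   vertex 2.0 2.6 3.8
  endloop
 endfacet
 facet normal 0.487 0.811 -0.324
  outer loop
   vertex 3.8 2.6 2.6
   vertex 2.0 3.6 2.4
   vertex 4.6 2.2 2.8
  endloop
 endfacet
 facet normal 0.347 0.460 -0.817
  outer loop
   vertex 3.8 2.6 2.6
   vertex 1.8 0.2 0.4
   vertex 2.0 3.6 2.4
  endloop
 endfacet
 facet normal 0.408 0.408 -0.816
  outer loop
   vertex 3.8 2.6 2.6
   vertex 4.6 2.2 2.8
   vertex 1.8 0.2 0.4
  endloop
 endfacet
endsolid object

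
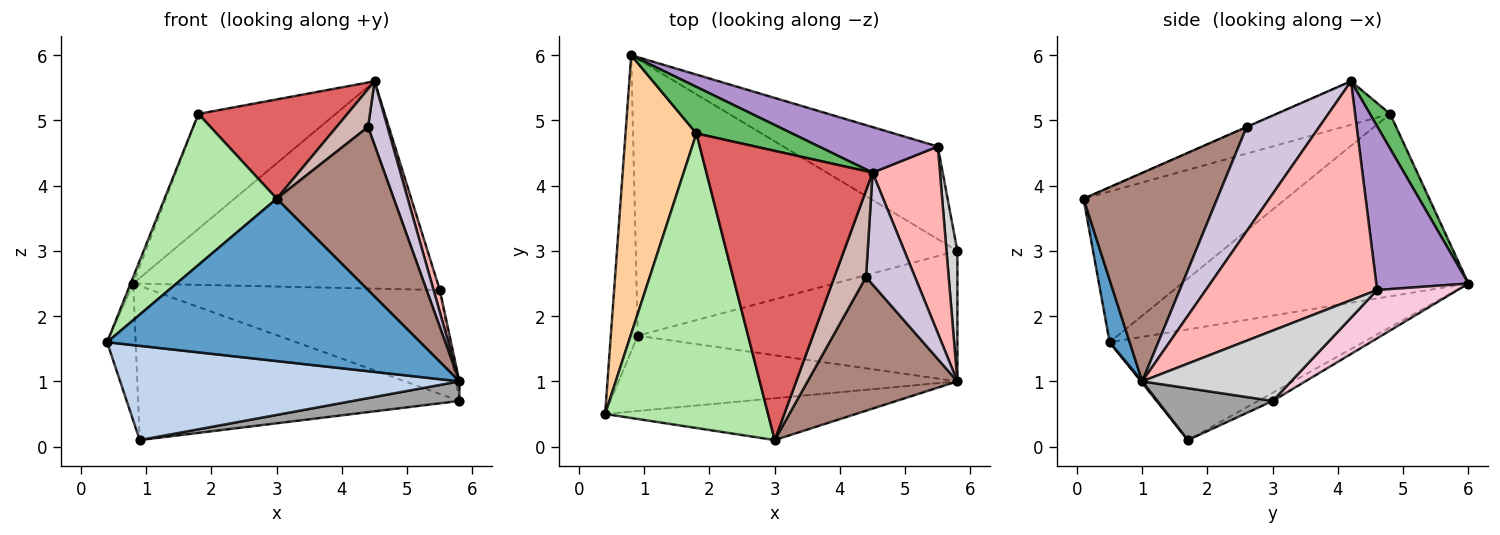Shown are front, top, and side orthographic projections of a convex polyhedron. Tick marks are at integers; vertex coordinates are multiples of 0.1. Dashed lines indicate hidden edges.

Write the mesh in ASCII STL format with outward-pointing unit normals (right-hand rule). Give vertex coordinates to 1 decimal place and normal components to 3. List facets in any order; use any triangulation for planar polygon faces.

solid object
 facet normal 0.062 -0.967 -0.249
  outer loop
   vertex 3.0 0.1 3.8
   vertex 0.4 0.5 1.6
   vertex 5.8 1.0 1.0
  endloop
 endfacet
 facet normal 0.003 -0.781 -0.624
  outer loop
   vertex 0.9 1.7 0.1
   vertex 5.8 1.0 1.0
   vertex 0.4 0.5 1.6
  endloop
 endfacet
 facet normal -0.966 0.109 -0.235
  outer loop
   vertex 0.9 1.7 0.1
   vertex 0.4 0.5 1.6
   vertex 0.8 6.0 2.5
  endloop
 endfacet
 facet normal -0.932 0.008 0.362
  outer loop
   vertex 1.8 4.8 5.1
   vertex 0.8 6.0 2.5
   vertex 0.4 0.5 1.6
  endloop
 endfacet
 facet normal 0.135 0.918 0.372
  outer loop
   vertex 1.8 4.8 5.1
   vertex 4.5 4.2 5.6
   vertex 0.8 6.0 2.5
  endloop
 endfacet
 facet normal -0.636 -0.352 0.687
  outer loop
   vertex 1.8 4.8 5.1
   vertex 0.4 0.5 1.6
   vertex 3.0 0.1 3.8
  endloop
 endfacet
 facet normal -0.240 -0.315 0.918
  outer loop
   vertex 1.8 4.8 5.1
   vertex 3.0 0.1 3.8
   vertex 4.5 4.2 5.6
  endloop
 endfacet
 facet normal 0.955 -0.035 0.294
  outer loop
   vertex 5.5 4.6 2.4
   vertex 4.5 4.2 5.6
   vertex 5.8 1.0 1.0
  endloop
 endfacet
 facet normal 0.283 0.937 0.206
  outer loop
   vertex 5.5 4.6 2.4
   vertex 0.8 6.0 2.5
   vertex 4.5 4.2 5.6
  endloop
 endfacet
 facet normal 0.880 -0.235 0.412
  outer loop
   vertex 4.4 2.6 4.9
   vertex 5.8 1.0 1.0
   vertex 4.5 4.2 5.6
  endloop
 endfacet
 facet normal 0.662 -0.580 0.475
  outer loop
   vertex 4.4 2.6 4.9
   vertex 3.0 0.1 3.8
   vertex 5.8 1.0 1.0
  endloop
 endfacet
 facet normal -0.005 -0.401 0.916
  outer loop
   vertex 4.4 2.6 4.9
   vertex 4.5 4.2 5.6
   vertex 3.0 0.1 3.8
  endloop
 endfacet
 facet normal -0.022 0.487 -0.873
  outer loop
   vertex 5.8 3.0 0.7
   vertex 0.9 1.7 0.1
   vertex 0.8 6.0 2.5
  endloop
 endfacet
 facet normal 0.204 0.731 -0.652
  outer loop
   vertex 5.8 3.0 0.7
   vertex 0.8 6.0 2.5
   vertex 5.5 4.6 2.4
  endloop
 endfacet
 facet normal 0.158 -0.146 -0.976
  outer loop
   vertex 5.8 3.0 0.7
   vertex 5.8 1.0 1.0
   vertex 0.9 1.7 0.1
  endloop
 endfacet
 facet normal 0.988 0.023 0.153
  outer loop
   vertex 5.8 3.0 0.7
   vertex 5.5 4.6 2.4
   vertex 5.8 1.0 1.0
  endloop
 endfacet
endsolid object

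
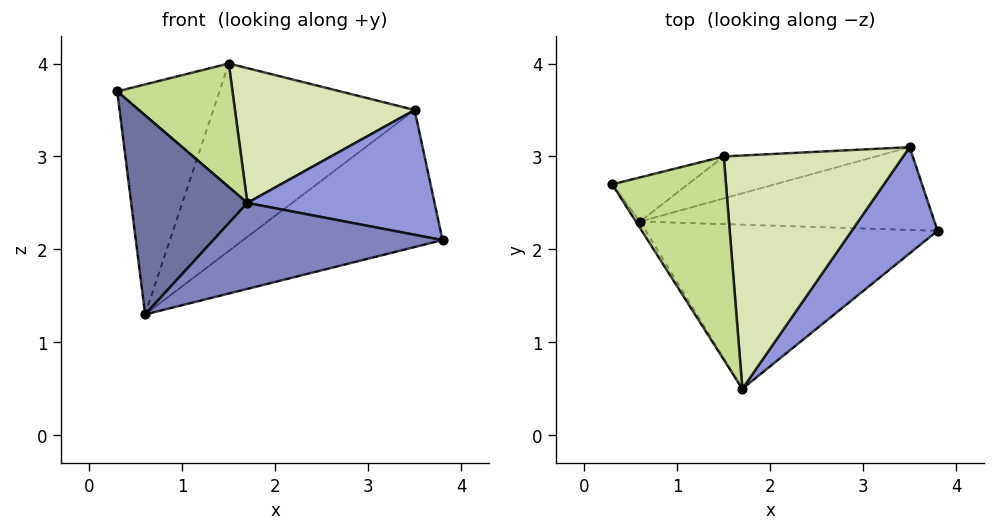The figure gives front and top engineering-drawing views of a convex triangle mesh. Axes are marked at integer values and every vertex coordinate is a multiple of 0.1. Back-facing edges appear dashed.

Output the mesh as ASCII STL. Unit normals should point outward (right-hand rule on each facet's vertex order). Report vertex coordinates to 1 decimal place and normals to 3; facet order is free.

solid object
 facet normal -0.848 -0.530 -0.018
  outer loop
   vertex 0.6 2.3 1.3
   vertex 1.7 0.5 2.5
   vertex 0.3 2.7 3.7
  endloop
 endfacet
 facet normal 0.203 -0.454 -0.867
  outer loop
   vertex 0.6 2.3 1.3
   vertex 3.8 2.2 2.1
   vertex 1.7 0.5 2.5
  endloop
 endfacet
 facet normal 0.595 -0.612 0.521
  outer loop
   vertex 3.5 3.1 3.5
   vertex 1.7 0.5 2.5
   vertex 3.8 2.2 2.1
  endloop
 endfacet
 facet normal 0.154 0.846 -0.511
  outer loop
   vertex 3.5 3.1 3.5
   vertex 3.8 2.2 2.1
   vertex 0.6 2.3 1.3
  endloop
 endfacet
 facet normal -0.195 0.963 -0.185
  outer loop
   vertex 1.5 3.0 4.0
   vertex 0.6 2.3 1.3
   vertex 0.3 2.7 3.7
  endloop
 endfacet
 facet normal -0.103 0.971 -0.217
  outer loop
   vertex 1.5 3.0 4.0
   vertex 3.5 3.1 3.5
   vertex 0.6 2.3 1.3
  endloop
 endfacet
 facet normal -0.083 -0.518 0.852
  outer loop
   vertex 1.5 3.0 4.0
   vertex 0.3 2.7 3.7
   vertex 1.7 0.5 2.5
  endloop
 endfacet
 facet normal 0.235 -0.486 0.842
  outer loop
   vertex 1.5 3.0 4.0
   vertex 1.7 0.5 2.5
   vertex 3.5 3.1 3.5
  endloop
 endfacet
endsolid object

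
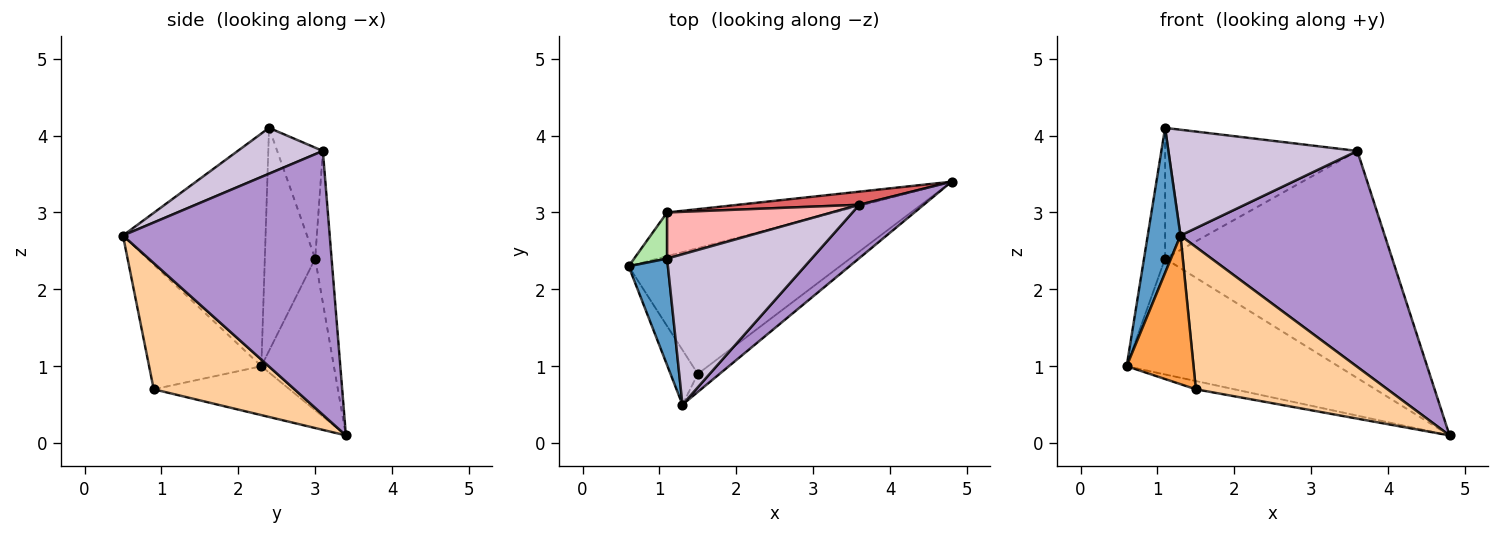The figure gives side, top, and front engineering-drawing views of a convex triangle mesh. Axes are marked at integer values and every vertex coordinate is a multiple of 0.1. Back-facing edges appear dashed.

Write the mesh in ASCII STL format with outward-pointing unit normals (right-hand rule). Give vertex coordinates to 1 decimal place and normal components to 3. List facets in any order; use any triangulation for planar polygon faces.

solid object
 facet normal -0.962 -0.221 0.162
  outer loop
   vertex 1.1 2.4 4.1
   vertex 0.6 2.3 1.0
   vertex 1.3 0.5 2.7
  endloop
 endfacet
 facet normal -0.225 0.064 -0.972
  outer loop
   vertex 1.5 0.9 0.7
   vertex 0.6 2.3 1.0
   vertex 4.8 3.4 0.1
  endloop
 endfacet
 facet normal -0.844 -0.503 -0.185
  outer loop
   vertex 1.5 0.9 0.7
   vertex 1.3 0.5 2.7
   vertex 0.6 2.3 1.0
  endloop
 endfacet
 facet normal 0.589 -0.802 -0.101
  outer loop
   vertex 1.5 0.9 0.7
   vertex 4.8 3.4 0.1
   vertex 1.3 0.5 2.7
  endloop
 endfacet
 facet normal -0.305 0.891 -0.336
  outer loop
   vertex 1.1 3.0 2.4
   vertex 4.8 3.4 0.1
   vertex 0.6 2.3 1.0
  endloop
 endfacet
 facet normal -0.914 0.383 0.135
  outer loop
   vertex 1.1 3.0 2.4
   vertex 0.6 2.3 1.0
   vertex 1.1 2.4 4.1
  endloop
 endfacet
 facet normal -0.072 0.996 0.057
  outer loop
   vertex 3.6 3.1 3.8
   vertex 4.8 3.4 0.1
   vertex 1.1 3.0 2.4
  endloop
 endfacet
 facet normal -0.219 0.920 0.325
  outer loop
   vertex 3.6 3.1 3.8
   vertex 1.1 3.0 2.4
   vertex 1.1 2.4 4.1
  endloop
 endfacet
 facet normal 0.701 -0.692 0.171
  outer loop
   vertex 3.6 3.1 3.8
   vertex 1.3 0.5 2.7
   vertex 4.8 3.4 0.1
  endloop
 endfacet
 facet normal 0.251 -0.557 0.792
  outer loop
   vertex 3.6 3.1 3.8
   vertex 1.1 2.4 4.1
   vertex 1.3 0.5 2.7
  endloop
 endfacet
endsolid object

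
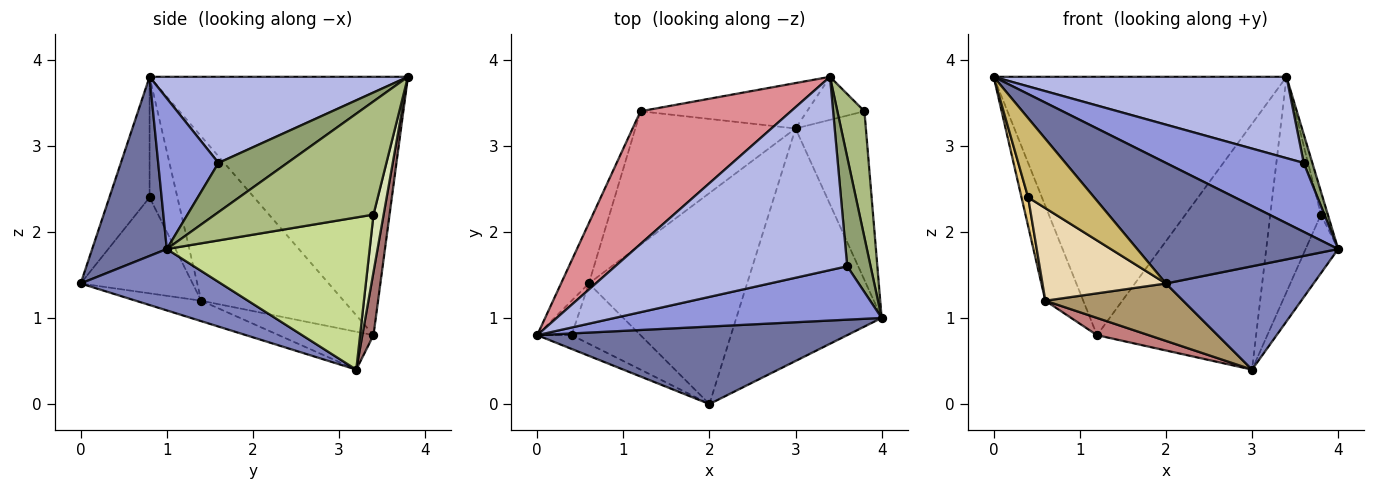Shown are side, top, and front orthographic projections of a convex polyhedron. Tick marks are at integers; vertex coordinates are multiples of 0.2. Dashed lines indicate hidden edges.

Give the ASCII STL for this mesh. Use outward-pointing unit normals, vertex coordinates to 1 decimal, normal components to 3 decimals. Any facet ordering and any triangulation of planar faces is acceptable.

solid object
 facet normal 0.298 -0.803 0.516
  outer loop
   vertex 2.0 0.0 1.4
   vertex 4.0 1.0 1.8
   vertex 0.0 0.8 3.8
  endloop
 endfacet
 facet normal 0.360 -0.379 -0.853
  outer loop
   vertex 2.0 0.0 1.4
   vertex 3.0 3.2 0.4
   vertex 4.0 1.0 1.8
  endloop
 endfacet
 facet normal 0.327 -0.747 0.579
  outer loop
   vertex 3.6 1.6 2.8
   vertex 0.0 0.8 3.8
   vertex 4.0 1.0 1.8
  endloop
 endfacet
 facet normal 0.324 -0.367 0.872
  outer loop
   vertex 3.6 1.6 2.8
   vertex 3.4 3.8 3.8
   vertex 0.0 0.8 3.8
  endloop
 endfacet
 facet normal 0.898 -0.112 0.426
  outer loop
   vertex 3.6 1.6 2.8
   vertex 4.0 1.0 1.8
   vertex 3.4 3.8 3.8
  endloop
 endfacet
 facet normal 0.972 0.042 0.232
  outer loop
   vertex 3.8 3.4 2.2
   vertex 3.4 3.8 3.8
   vertex 4.0 1.0 1.8
  endloop
 endfacet
 facet normal 0.898 0.144 -0.415
  outer loop
   vertex 3.8 3.4 2.2
   vertex 4.0 1.0 1.8
   vertex 3.0 3.2 0.4
  endloop
 endfacet
 facet normal 0.192 0.962 -0.192
  outer loop
   vertex 3.8 3.4 2.2
   vertex 3.0 3.2 0.4
   vertex 3.4 3.8 3.8
  endloop
 endfacet
 facet normal -0.124 -0.261 -0.957
  outer loop
   vertex 0.6 1.4 1.2
   vertex 3.0 3.2 0.4
   vertex 2.0 0.0 1.4
  endloop
 endfacet
 facet normal -0.514 -0.845 -0.147
  outer loop
   vertex 0.4 0.8 2.4
   vertex 2.0 0.0 1.4
   vertex 0.0 0.8 3.8
  endloop
 endfacet
 facet normal -0.937 -0.223 -0.268
  outer loop
   vertex 0.4 0.8 2.4
   vertex 0.0 0.8 3.8
   vertex 0.6 1.4 1.2
  endloop
 endfacet
 facet normal -0.605 -0.667 -0.434
  outer loop
   vertex 0.4 0.8 2.4
   vertex 0.6 1.4 1.2
   vertex 2.0 0.0 1.4
  endloop
 endfacet
 facet normal 0.069 0.981 -0.181
  outer loop
   vertex 1.2 3.4 0.8
   vertex 3.4 3.8 3.8
   vertex 3.0 3.2 0.4
  endloop
 endfacet
 facet normal -0.228 -0.125 -0.966
  outer loop
   vertex 1.2 3.4 0.8
   vertex 3.0 3.2 0.4
   vertex 0.6 1.4 1.2
  endloop
 endfacet
 facet normal -0.617 0.700 0.359
  outer loop
   vertex 1.2 3.4 0.8
   vertex 0.0 0.8 3.8
   vertex 3.4 3.8 3.8
  endloop
 endfacet
 facet normal -0.954 0.254 -0.162
  outer loop
   vertex 1.2 3.4 0.8
   vertex 0.6 1.4 1.2
   vertex 0.0 0.8 3.8
  endloop
 endfacet
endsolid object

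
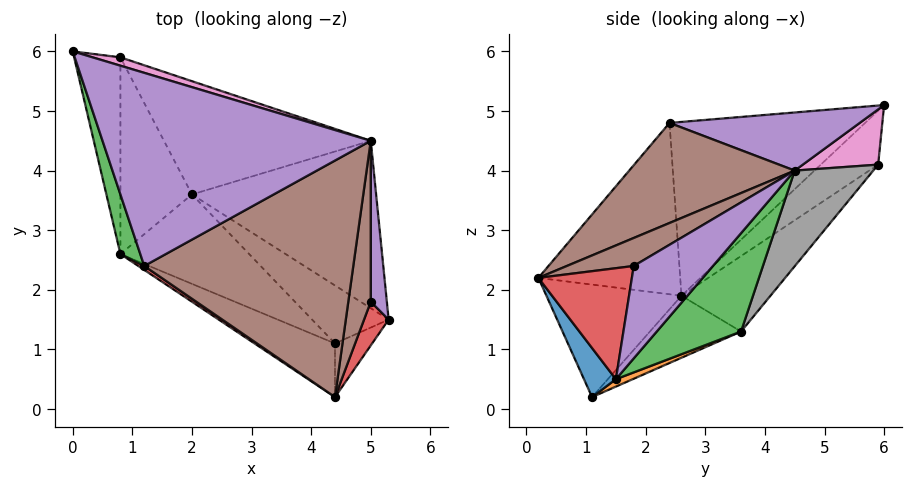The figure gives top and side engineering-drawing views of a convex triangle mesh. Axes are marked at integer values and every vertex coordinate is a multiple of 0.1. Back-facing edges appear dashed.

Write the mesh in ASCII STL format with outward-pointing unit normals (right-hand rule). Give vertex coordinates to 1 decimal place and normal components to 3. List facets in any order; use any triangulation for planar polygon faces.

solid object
 facet normal 0.477 -0.802 -0.361
  outer loop
   vertex 4.4 1.1 0.2
   vertex 5.3 1.5 0.5
   vertex 4.4 0.2 2.2
  endloop
 endfacet
 facet normal 0.085 0.468 -0.879
  outer loop
   vertex 2.0 3.6 1.3
   vertex 5.3 1.5 0.5
   vertex 4.4 1.1 0.2
  endloop
 endfacet
 facet normal 0.321 0.733 -0.600
  outer loop
   vertex 2.0 3.6 1.3
   vertex 5.0 4.5 4.0
   vertex 5.3 1.5 0.5
  endloop
 endfacet
 facet normal 0.909 -0.366 0.201
  outer loop
   vertex 5.0 1.8 2.4
   vertex 4.4 0.2 2.2
   vertex 5.3 1.5 0.5
  endloop
 endfacet
 facet normal 0.980 -0.101 0.171
  outer loop
   vertex 5.0 1.8 2.4
   vertex 5.3 1.5 0.5
   vertex 5.0 4.5 4.0
  endloop
 endfacet
 facet normal 0.731 -0.348 0.587
  outer loop
   vertex 5.0 1.8 2.4
   vertex 5.0 4.5 4.0
   vertex 4.4 0.2 2.2
  endloop
 endfacet
 facet normal 0.316 0.935 0.159
  outer loop
   vertex 0.8 5.9 4.1
   vertex 0.0 6.0 5.1
   vertex 5.0 4.5 4.0
  endloop
 endfacet
 facet normal 0.253 0.798 -0.547
  outer loop
   vertex 0.8 5.9 4.1
   vertex 5.0 4.5 4.0
   vertex 2.0 3.6 1.3
  endloop
 endfacet
 facet normal -0.498 -0.791 -0.356
  outer loop
   vertex 0.8 2.6 1.9
   vertex 4.4 1.1 0.2
   vertex 4.4 0.2 2.2
  endloop
 endfacet
 facet normal -0.434 -0.020 -0.901
  outer loop
   vertex 0.8 2.6 1.9
   vertex 2.0 3.6 1.3
   vertex 4.4 1.1 0.2
  endloop
 endfacet
 facet normal -0.697 0.398 -0.597
  outer loop
   vertex 0.8 2.6 1.9
   vertex 0.0 6.0 5.1
   vertex 0.8 5.9 4.1
  endloop
 endfacet
 facet normal -0.660 0.417 -0.625
  outer loop
   vertex 0.8 2.6 1.9
   vertex 0.8 5.9 4.1
   vertex 2.0 3.6 1.3
  endloop
 endfacet
 facet normal -0.940 -0.322 0.107
  outer loop
   vertex 1.2 2.4 4.8
   vertex 0.0 6.0 5.1
   vertex 0.8 2.6 1.9
  endloop
 endfacet
 facet normal -0.556 -0.831 0.019
  outer loop
   vertex 1.2 2.4 4.8
   vertex 0.8 2.6 1.9
   vertex 4.4 0.2 2.2
  endloop
 endfacet
 facet normal 0.212 -0.011 0.977
  outer loop
   vertex 1.2 2.4 4.8
   vertex 5.0 4.5 4.0
   vertex 0.0 6.0 5.1
  endloop
 endfacet
 facet normal 0.396 -0.401 0.826
  outer loop
   vertex 1.2 2.4 4.8
   vertex 4.4 0.2 2.2
   vertex 5.0 4.5 4.0
  endloop
 endfacet
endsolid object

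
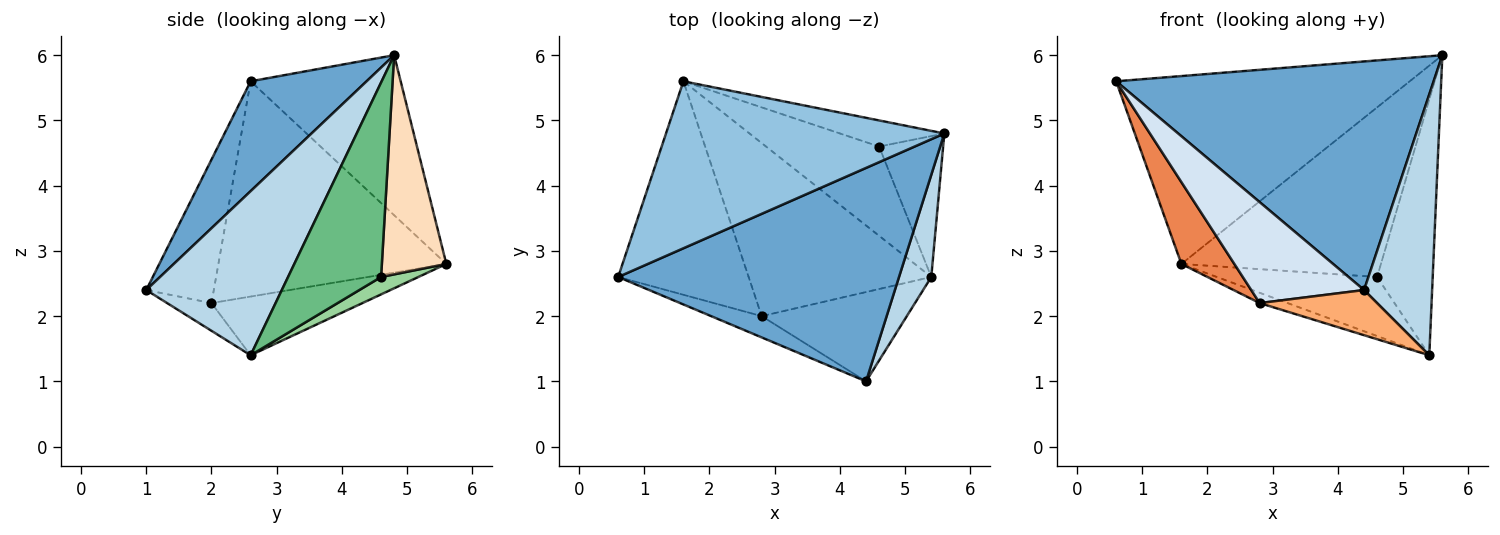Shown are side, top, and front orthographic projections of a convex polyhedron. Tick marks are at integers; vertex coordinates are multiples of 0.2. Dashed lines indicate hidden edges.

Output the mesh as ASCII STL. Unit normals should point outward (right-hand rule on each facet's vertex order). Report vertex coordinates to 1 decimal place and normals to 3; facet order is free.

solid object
 facet normal 0.258 -0.706 0.659
  outer loop
   vertex 4.4 1.0 2.4
   vertex 5.6 4.8 6.0
   vertex 0.6 2.6 5.6
  endloop
 endfacet
 facet normal -0.357 0.698 0.621
  outer loop
   vertex 1.6 5.6 2.8
   vertex 0.6 2.6 5.6
   vertex 5.6 4.8 6.0
  endloop
 endfacet
 facet normal 0.880 -0.442 0.173
  outer loop
   vertex 5.4 2.6 1.4
   vertex 5.6 4.8 6.0
   vertex 4.4 1.0 2.4
  endloop
 endfacet
 facet normal -0.505 -0.844 -0.178
  outer loop
   vertex 2.8 2.0 2.2
   vertex 4.4 1.0 2.4
   vertex 0.6 2.6 5.6
  endloop
 endfacet
 facet normal -0.839 -0.195 -0.508
  outer loop
   vertex 2.8 2.0 2.2
   vertex 0.6 2.6 5.6
   vertex 1.6 5.6 2.8
  endloop
 endfacet
 facet normal -0.168 -0.445 -0.880
  outer loop
   vertex 2.8 2.0 2.2
   vertex 5.4 2.6 1.4
   vertex 4.4 1.0 2.4
  endloop
 endfacet
 facet normal -0.306 0.057 -0.951
  outer loop
   vertex 2.8 2.0 2.2
   vertex 1.6 5.6 2.8
   vertex 5.4 2.6 1.4
  endloop
 endfacet
 facet normal 0.304 0.942 -0.145
  outer loop
   vertex 4.6 4.6 2.6
   vertex 1.6 5.6 2.8
   vertex 5.6 4.8 6.0
  endloop
 endfacet
 facet normal 0.826 0.494 -0.272
  outer loop
   vertex 4.6 4.6 2.6
   vertex 5.6 4.8 6.0
   vertex 5.4 2.6 1.4
  endloop
 endfacet
 facet normal 0.127 0.547 -0.827
  outer loop
   vertex 4.6 4.6 2.6
   vertex 5.4 2.6 1.4
   vertex 1.6 5.6 2.8
  endloop
 endfacet
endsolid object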